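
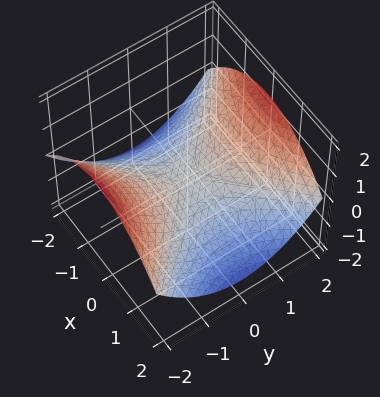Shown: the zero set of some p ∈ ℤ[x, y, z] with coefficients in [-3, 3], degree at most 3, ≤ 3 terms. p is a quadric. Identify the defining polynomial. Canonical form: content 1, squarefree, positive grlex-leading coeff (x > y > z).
First, the degree is 2 — a hyperbolic paraboloid; a quadric.
Then, symmetries: the y ↦ −y reflection is a symmetry, so y appears only in even powers; mirror symmetry x ↦ −x ⇒ only even powers of x.
Next, from the visible intercepts: it crosses the z-axis at the gridline z = 0; it crosses the x-axis at the gridline x = 0; one y-axis crossing is at y = 0.
Finally, putting this together gives p.

x^2 - y^2 + 3*z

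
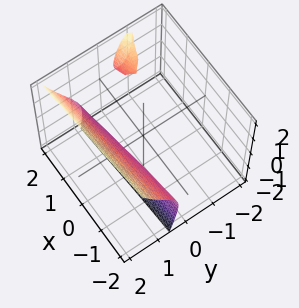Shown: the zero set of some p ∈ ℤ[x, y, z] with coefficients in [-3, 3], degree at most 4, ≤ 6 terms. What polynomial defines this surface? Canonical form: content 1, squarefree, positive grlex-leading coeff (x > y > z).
1. I count 2 distinct pieces. They look like related sheets of one shape, so recover p as a whole.
2. Degree: no degree-2 surface has this shape, so deg p = 3.
3. Observable constraints: it misses every integer gridline on the x-axis; it misses every integer gridline on the z-axis.
4. Putting this together gives p.

3*y^3 - x*y - 3*y*z - z^2 - 1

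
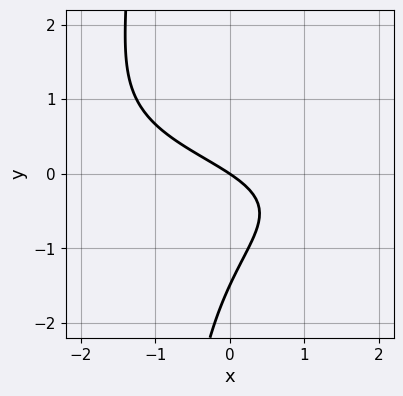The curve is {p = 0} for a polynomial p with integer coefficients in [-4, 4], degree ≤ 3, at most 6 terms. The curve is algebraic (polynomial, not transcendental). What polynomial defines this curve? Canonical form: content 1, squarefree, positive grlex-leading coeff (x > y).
First, degree: the shape is more complex than any degree-2 curve, so deg p = 3.
Next, from the visible intercepts: one x-axis crossing is at x = 0; it meets the y-axis at y = 0 (among the integer gridlines).
Finally, together with the visible shape, these determine p as stated.

2*x*y^2 + 2*y^2 + 2*x + 3*y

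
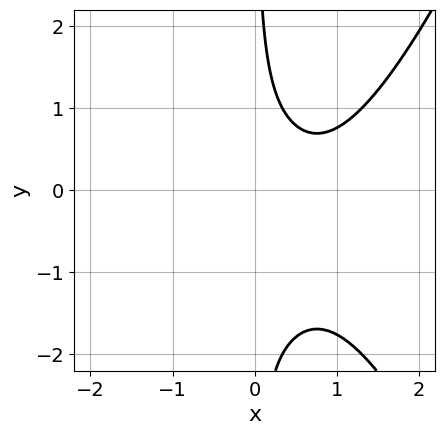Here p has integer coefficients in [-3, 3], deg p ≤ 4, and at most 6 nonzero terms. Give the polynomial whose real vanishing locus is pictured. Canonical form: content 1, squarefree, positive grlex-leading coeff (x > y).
2*x^4 - 3*x*y^2 - 3*x*y + 2

(a) The degree is 4 — the shape is more complex than any degree-3 curve.
(b) Checking where it meets the axes: the curve avoids every integer y-axis point in the box; no x-intercept at any integer in the box.
(c) The integer polynomial consistent with all of this is the stated p.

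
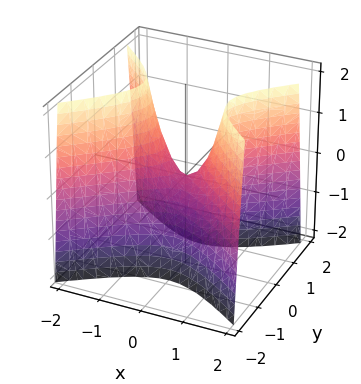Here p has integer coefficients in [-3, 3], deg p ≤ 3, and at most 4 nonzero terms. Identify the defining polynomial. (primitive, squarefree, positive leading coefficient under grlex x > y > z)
(a) The degree is 2 — a saddle surface; a quadric.
(b) Symmetries: it's symmetric under x → −x, forcing even powers of x; mirror symmetry y ↦ −y ⇒ only even powers of y.
(c) Checking where it meets the axes: one x-axis crossing is at x = 0; one z-axis crossing is at z = 0.
(d) Fitting integer coefficients to these (and the overall shape) gives p.

2*x^2 - 3*y^2 - z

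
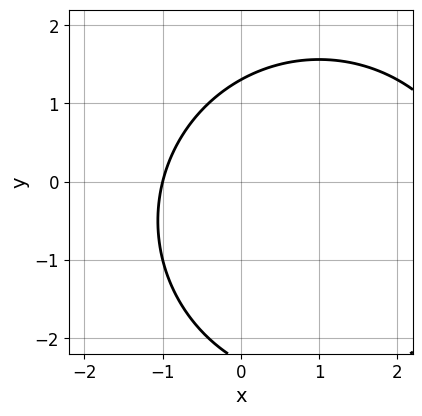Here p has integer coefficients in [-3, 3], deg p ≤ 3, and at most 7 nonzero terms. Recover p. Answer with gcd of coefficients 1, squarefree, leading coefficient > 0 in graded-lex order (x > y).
The degree is 2 — a generic line meets the curve in up to 2 points.
From the visible intercepts: it meets the x-axis at x = -1 (among the integer gridlines).
These observations pin down the coefficients.

x^2 + y^2 - 2*x + y - 3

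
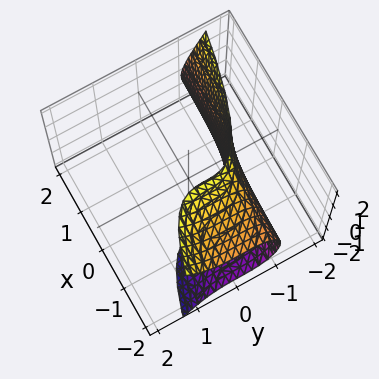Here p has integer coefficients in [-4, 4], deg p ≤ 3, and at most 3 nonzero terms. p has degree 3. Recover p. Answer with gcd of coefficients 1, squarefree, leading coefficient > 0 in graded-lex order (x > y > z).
1. The degree is 3 — the shape is more complex than any degree-2 surface.
2. Reading off the gridlines: no x-intercept at any integer in the box; it misses every integer gridline on the z-axis; one y-axis crossing is at y = -1.
3. The integer polynomial consistent with all of this is the stated p.

x*z^2 + 3*y^3 + 3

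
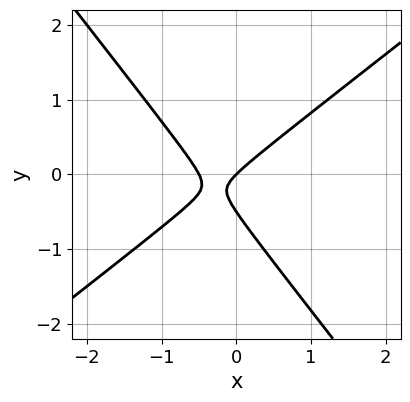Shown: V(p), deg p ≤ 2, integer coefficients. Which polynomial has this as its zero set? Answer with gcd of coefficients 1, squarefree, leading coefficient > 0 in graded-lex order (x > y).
2*x^2 - x*y - 2*y^2 + x - y

The degree is 2 — no degree-1 curve has this shape.
Observable constraints: it crosses the y-axis at the gridline y = 0; one x-axis crossing is at x = 0.
Solving for integer coefficients yields p as stated.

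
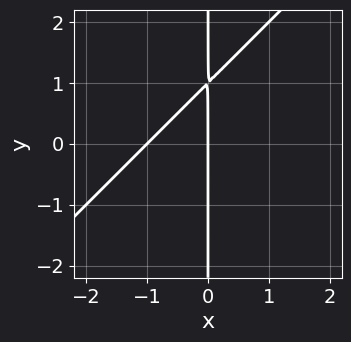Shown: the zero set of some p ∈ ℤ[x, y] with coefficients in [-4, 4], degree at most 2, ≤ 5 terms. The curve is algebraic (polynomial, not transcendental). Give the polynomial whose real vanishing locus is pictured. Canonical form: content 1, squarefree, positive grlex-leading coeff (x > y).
x^2 - x*y + x

Degree: the shape is more complex than any degree-1 curve, so deg p = 2.
Observable constraints: the x-axis gridline crossings are at x ∈ {-1, 0}; the visible y-axis segment lies entirely on the curve.
Assembling these constraints gives the stated polynomial.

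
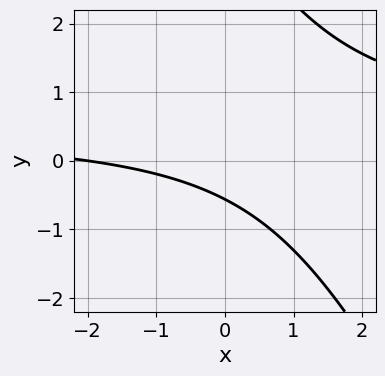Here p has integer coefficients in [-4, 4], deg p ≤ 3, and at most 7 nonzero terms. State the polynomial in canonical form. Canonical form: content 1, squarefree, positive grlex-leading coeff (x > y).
2*x*y + y^2 - x - 3*y - 2

First, the degree is 2 — no degree-1 curve has this shape.
Then, from the visible intercepts: it meets the x-axis at x = -2 (among the integer gridlines).
Finally, fitting integer coefficients to these (and the overall shape) gives p.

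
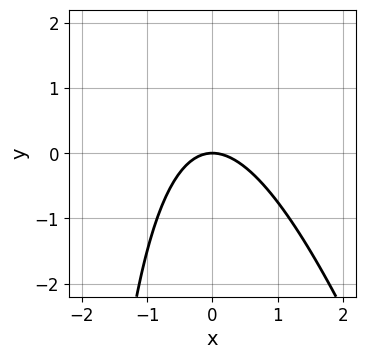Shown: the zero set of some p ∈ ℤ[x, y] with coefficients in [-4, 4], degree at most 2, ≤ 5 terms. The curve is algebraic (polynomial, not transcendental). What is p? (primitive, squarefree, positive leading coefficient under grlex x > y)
First, degree: the shape is more complex than any degree-1 curve, so deg p = 2.
Then, against the integer gridlines: it meets the x-axis at x = 0 (among the integer gridlines); it meets the y-axis at y = 0 (among the integer gridlines).
Finally, the integer polynomial consistent with all of this is the stated p.

3*x^2 + x*y + 3*y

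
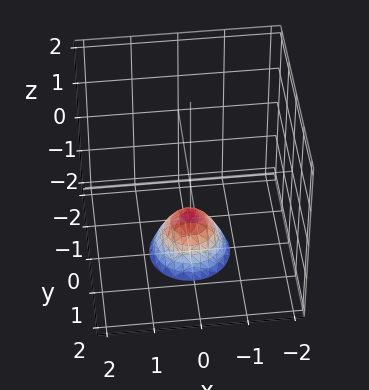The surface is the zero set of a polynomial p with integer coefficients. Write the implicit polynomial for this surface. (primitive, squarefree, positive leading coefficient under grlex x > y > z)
3*x^2 + 3*y^2 + 2*z + 2

(a) Degree: the shape is more complex than any degree-1 surface, so deg p = 2.
(b) By symmetry, the surface is invariant under rotation about z: p = q(x² + y², z).
(c) From the visible intercepts: a circular section at z = -2 has radius between 0 and 1; the surface avoids every integer x-axis point in the box.
(d) Together with the visible shape, these determine p as stated.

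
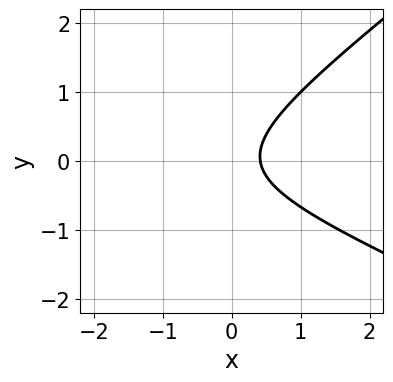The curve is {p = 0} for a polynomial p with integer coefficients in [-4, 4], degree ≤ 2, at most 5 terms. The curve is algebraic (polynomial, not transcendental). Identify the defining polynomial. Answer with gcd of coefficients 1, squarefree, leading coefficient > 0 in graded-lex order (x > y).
deg p = 2.
From the axis intercepts and sections: no y-intercept at any integer in the box.
Matching integer coefficients to the picture gives p.

x^2 + x*y - 3*y^2 + 2*x - 1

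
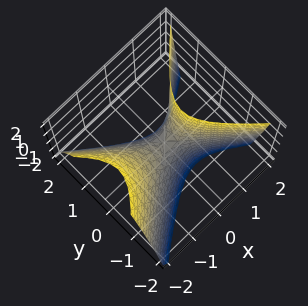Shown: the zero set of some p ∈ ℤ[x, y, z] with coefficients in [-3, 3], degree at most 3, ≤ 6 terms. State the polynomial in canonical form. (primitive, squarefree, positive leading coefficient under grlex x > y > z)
The degree is 2 — no degree-1 surface has this shape.
From the axis intercepts and sections: one y-axis crossing is at y = 0; one x-axis crossing is at x = 0; one z-axis crossing is at z = 0.
Assembling these constraints gives the stated polynomial.

2*x^2 + x*z - 3*y^2 - z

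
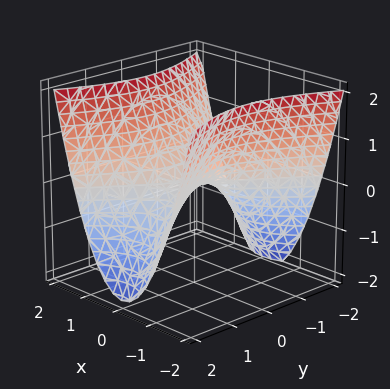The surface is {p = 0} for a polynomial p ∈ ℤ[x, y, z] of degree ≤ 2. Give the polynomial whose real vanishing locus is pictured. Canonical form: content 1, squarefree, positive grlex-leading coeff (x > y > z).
2*x^2 - y^2 - 2*z

First, deg p = 2. A saddle surface; a quadric.
Next, symmetries: the x ↦ −x reflection is a symmetry, so x appears only in even powers; the y ↦ −y reflection is a symmetry, so y appears only in even powers.
Then, checking where it meets the axes: it crosses the z-axis at the gridline z = 0; it meets the x-axis at x = 0 (among the integer gridlines).
Finally, the integer polynomial consistent with all of this is the stated p.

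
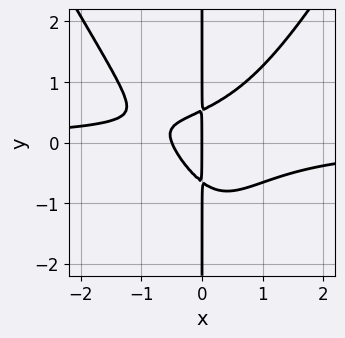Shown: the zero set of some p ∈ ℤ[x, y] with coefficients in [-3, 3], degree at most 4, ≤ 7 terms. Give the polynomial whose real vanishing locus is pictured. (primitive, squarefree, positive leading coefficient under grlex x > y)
3*x^3*y - x*y^3 - 3*x*y^2 + 2*x^2 + x

1. deg p = 4.
2. Against the integer gridlines: the visible y-axis segment lies entirely on the curve; it meets the x-axis at x = 0 (among the integer gridlines).
3. These observations pin down the coefficients.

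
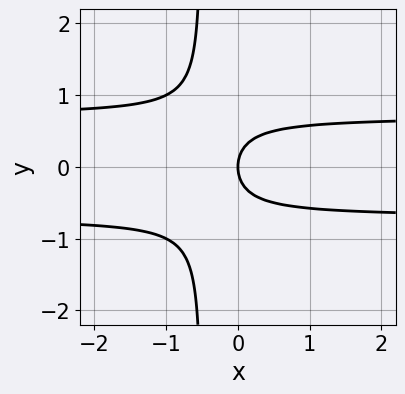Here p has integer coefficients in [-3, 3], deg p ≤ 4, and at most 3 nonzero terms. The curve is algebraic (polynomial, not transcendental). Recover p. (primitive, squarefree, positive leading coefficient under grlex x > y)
2*x*y^2 + y^2 - x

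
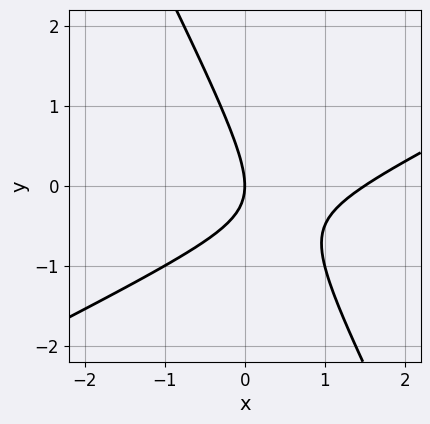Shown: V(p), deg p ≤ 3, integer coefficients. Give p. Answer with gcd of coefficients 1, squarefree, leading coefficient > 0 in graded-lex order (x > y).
2*x^2 - 3*x*y - 2*y^2 - 3*x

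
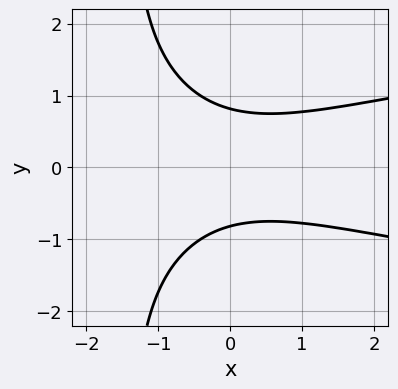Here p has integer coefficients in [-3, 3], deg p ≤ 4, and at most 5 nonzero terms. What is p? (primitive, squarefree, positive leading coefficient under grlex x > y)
1. deg p = 3.
2. Symmetries: it's symmetric under y → −y, forcing even powers of y.
3. Against the integer gridlines: it misses every integer gridline on the x-axis.
4. Putting this together gives p.

2*x*y^2 - x^2 + 3*y^2 - 2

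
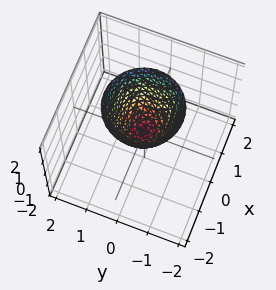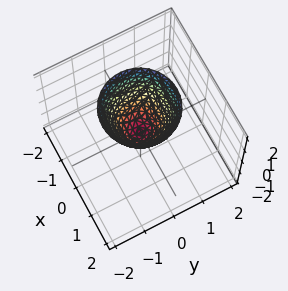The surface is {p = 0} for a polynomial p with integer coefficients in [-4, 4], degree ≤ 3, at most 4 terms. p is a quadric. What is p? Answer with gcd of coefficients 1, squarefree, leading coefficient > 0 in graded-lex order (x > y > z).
1. deg p = 2. A paraboloid; a quadric.
2. Symmetry: the z-axis is an axis of rotation, so x and y enter only as x² + y².
3. Checking where it meets the axes: it crosses the z-axis at the gridline z = 0; a circular section at z = 1 has radius between 0 and 1.
4. These observations pin down the coefficients.

3*x^2 + 3*y^2 - 2*z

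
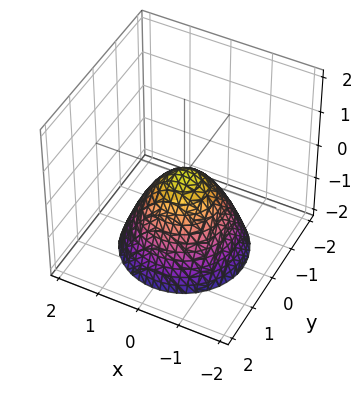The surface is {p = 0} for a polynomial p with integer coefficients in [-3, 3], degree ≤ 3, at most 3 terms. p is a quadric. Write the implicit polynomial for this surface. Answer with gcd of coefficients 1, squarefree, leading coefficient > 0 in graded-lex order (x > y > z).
x^2 + y^2 + z

1. The degree is 2 — a paraboloid; a quadric.
2. Symmetries: rotational symmetry about the z-axis ⇒ p depends on x, y only through x² + y².
3. From the axis intercepts and sections: one z-axis crossing is at z = 0; one y-axis crossing is at y = 0.
4. Matching integer coefficients to the picture gives p.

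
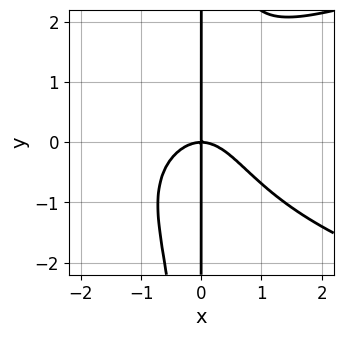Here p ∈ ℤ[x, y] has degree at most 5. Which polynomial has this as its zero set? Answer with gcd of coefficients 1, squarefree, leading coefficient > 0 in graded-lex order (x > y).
1. deg p = 4.
2. Reading off the gridlines: one x-axis crossing is at x = 0; every point of the y-axis in the box is on the curve.
3. These observations pin down the coefficients.

2*x^2*y^2 - 3*x^3 - 3*x*y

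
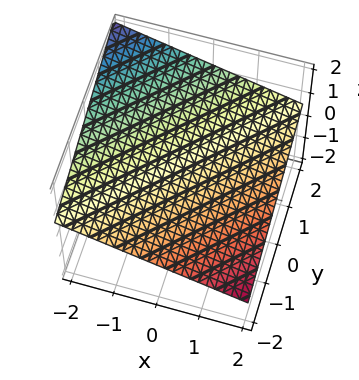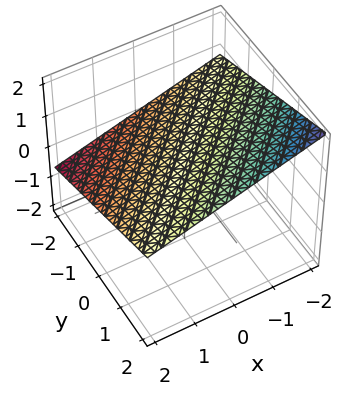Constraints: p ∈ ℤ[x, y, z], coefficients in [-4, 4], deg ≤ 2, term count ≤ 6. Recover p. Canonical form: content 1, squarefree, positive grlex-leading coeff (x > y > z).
x - y + 3*z - 2

Degree: the surface is flat (a plane), so deg p = 1.
From the visible intercepts: it meets the x-axis at x = 2 (among the integer gridlines); it meets the y-axis at y = -2 (among the integer gridlines).
Matching integer coefficients to the picture gives p.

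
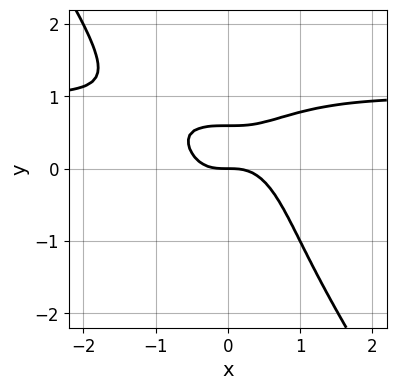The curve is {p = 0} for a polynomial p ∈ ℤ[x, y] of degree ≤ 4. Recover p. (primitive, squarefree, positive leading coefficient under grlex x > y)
3*x^3*y + y^4 - 3*x^3 + 3*y^2 - 2*y

(a) The degree is 4 — no degree-3 curve has this shape.
(b) Observable constraints: it meets the y-axis at y = 0 (among the integer gridlines); it meets the x-axis at x = 0 (among the integer gridlines).
(c) Together with the visible shape, these determine p as stated.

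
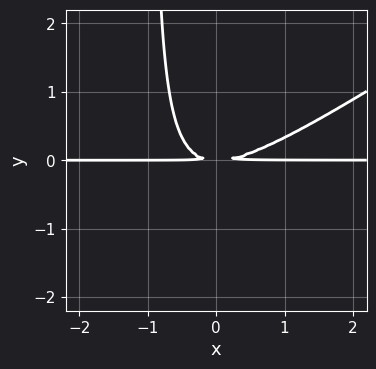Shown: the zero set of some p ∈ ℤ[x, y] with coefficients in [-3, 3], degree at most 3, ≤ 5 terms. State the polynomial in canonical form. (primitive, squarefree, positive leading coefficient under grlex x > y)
2*x^2*y - 3*x*y^2 - 3*y^2

(a) Degree: the shape is more complex than any degree-2 curve, so deg p = 3.
(b) Observable constraints: every point of the x-axis in the box is on the curve.
(c) Assembling these constraints gives the stated polynomial.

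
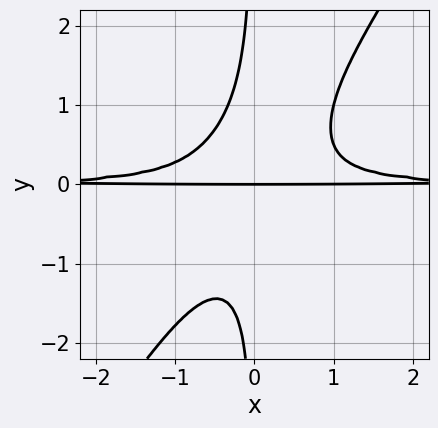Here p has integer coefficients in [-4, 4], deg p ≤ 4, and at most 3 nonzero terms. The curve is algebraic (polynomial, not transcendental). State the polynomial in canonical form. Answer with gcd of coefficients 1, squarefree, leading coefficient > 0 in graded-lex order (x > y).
3*x^2*y^2 - 2*x*y^3 - y

First, degree: a generic line meets the curve in up to 4 points, so deg p = 4.
Next, from the axis intercepts and sections: it crosses the y-axis at the gridline y = 0; every point of the x-axis in the box is on the curve.
Finally, fitting integer coefficients to these (and the overall shape) gives p.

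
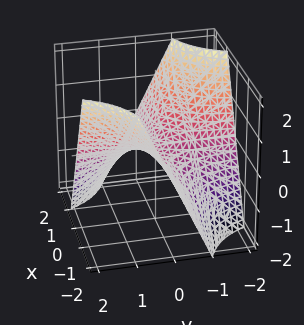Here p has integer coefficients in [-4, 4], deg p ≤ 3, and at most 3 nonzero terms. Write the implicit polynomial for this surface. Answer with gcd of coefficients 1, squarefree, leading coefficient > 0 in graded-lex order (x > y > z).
First, the degree is 2 — a saddle surface; a quadric.
Then, from the axis intercepts and sections: it meets the z-axis at z = 0 (among the integer gridlines); the visible x-axis segment lies entirely on the surface.
Finally, solving for integer coefficients yields p as stated.

x*y + z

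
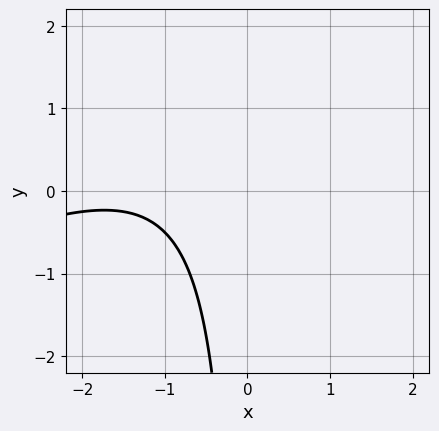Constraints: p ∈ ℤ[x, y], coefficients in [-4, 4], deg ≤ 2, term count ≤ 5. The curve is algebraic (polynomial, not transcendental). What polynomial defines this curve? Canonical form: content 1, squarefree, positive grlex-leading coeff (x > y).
x^2 - 2*x*y + 3*x + 3

1. The degree is 2 — a generic line meets the curve in up to 2 points.
2. From the axis intercepts and sections: the curve avoids every integer x-axis point in the box; it misses every integer gridline on the y-axis.
3. These observations pin down the coefficients.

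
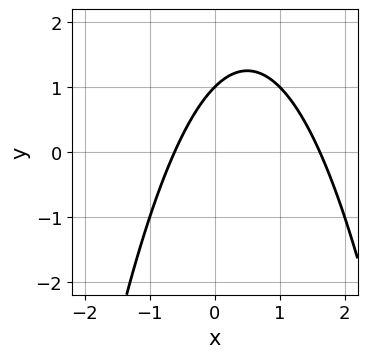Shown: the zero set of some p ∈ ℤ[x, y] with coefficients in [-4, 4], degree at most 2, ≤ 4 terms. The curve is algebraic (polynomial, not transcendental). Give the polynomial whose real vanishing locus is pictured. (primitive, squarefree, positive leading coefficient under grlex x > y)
(a) The degree is 2 — no degree-1 curve has this shape.
(b) Observable constraints: one y-axis crossing is at y = 1.
(c) Matching integer coefficients to the picture gives p.

x^2 - x + y - 1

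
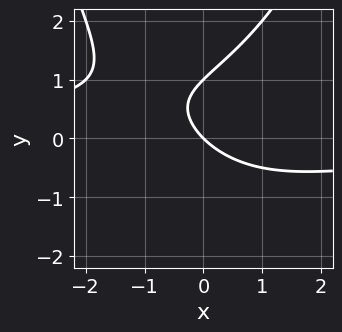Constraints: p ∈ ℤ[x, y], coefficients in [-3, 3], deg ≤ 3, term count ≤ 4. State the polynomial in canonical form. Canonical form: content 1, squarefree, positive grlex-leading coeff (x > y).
x^2*y - 2*y^2 + 2*x + 2*y

First, deg p = 3. The shape is more complex than any degree-2 curve.
Then, checking where it meets the axes: the y-axis gridline crossings are at y ∈ {0, 1}; it meets the x-axis at x = 0 (among the integer gridlines).
Finally, assembling these constraints gives the stated polynomial.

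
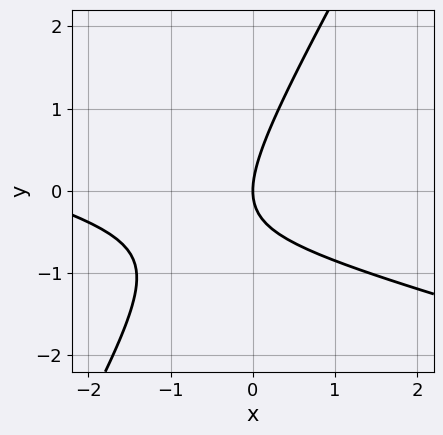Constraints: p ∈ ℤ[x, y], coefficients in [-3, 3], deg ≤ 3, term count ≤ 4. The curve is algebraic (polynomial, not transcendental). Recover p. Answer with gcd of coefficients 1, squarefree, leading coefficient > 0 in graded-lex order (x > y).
deg p = 2.
Reading off the gridlines: it crosses the y-axis at the gridline y = 0; it meets the x-axis at x = 0 (among the integer gridlines).
Putting this together gives p.

x^2 + 3*x*y - 2*y^2 + 3*x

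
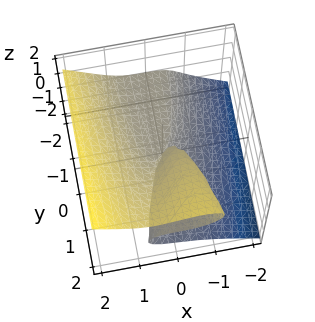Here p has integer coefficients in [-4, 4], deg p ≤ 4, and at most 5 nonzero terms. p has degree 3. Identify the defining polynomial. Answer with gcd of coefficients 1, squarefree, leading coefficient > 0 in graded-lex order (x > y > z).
x^3 - 2*z^3 - x*z + y*z

(a) Degree: the shape is more complex than any degree-2 surface, so deg p = 3.
(b) Reading off the gridlines: one x-axis crossing is at x = 0; it meets the z-axis at z = 0 (among the integer gridlines); every point of the y-axis in the box is on the surface.
(c) Assembling these constraints gives the stated polynomial.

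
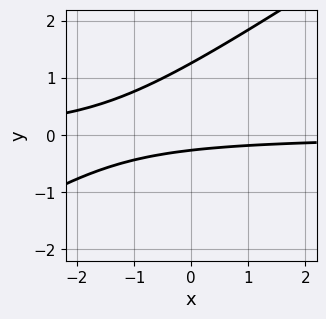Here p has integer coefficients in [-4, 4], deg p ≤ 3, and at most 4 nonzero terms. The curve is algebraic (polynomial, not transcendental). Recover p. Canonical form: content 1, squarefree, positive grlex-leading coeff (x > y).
2*x*y - 3*y^2 + 3*y + 1

1. The degree is 2 — the shape is more complex than any degree-1 curve.
2. From the axis intercepts and sections: it misses every integer gridline on the x-axis.
3. Solving for integer coefficients yields p as stated.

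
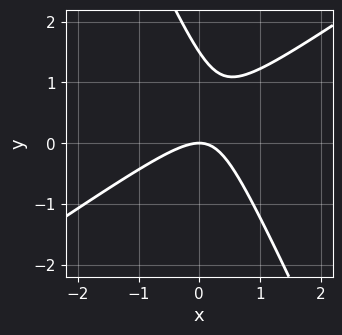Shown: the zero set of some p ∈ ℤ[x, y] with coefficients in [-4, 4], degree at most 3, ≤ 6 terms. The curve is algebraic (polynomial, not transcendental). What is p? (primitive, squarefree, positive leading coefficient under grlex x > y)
3*x^2 - 3*x*y - 2*y^2 + 3*y

deg p = 2. The shape is more complex than any degree-1 curve.
From the visible intercepts: it meets the x-axis at x = 0 (among the integer gridlines); it crosses the y-axis at the gridline y = 0.
Putting this together gives p.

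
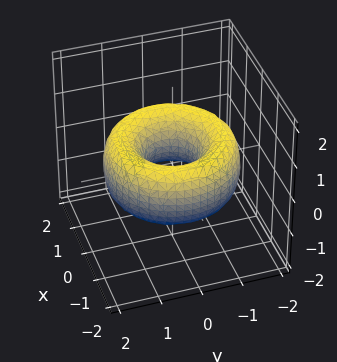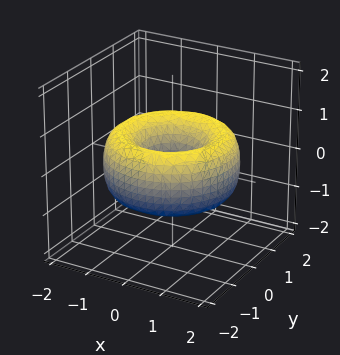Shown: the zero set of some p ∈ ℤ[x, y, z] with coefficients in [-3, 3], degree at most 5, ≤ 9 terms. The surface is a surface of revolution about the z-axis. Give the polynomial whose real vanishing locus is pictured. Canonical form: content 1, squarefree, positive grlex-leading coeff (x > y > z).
x^4 + 2*x^2*y^2 + y^4 - 3*x^2 - 3*y^2 + 2*z^2 + 1

1. deg p = 4. The shape is more complex than any degree-3 surface.
2. Symmetries: rotational symmetry about the z-axis ⇒ p depends on x, y only through x² + y².
3. Against the integer gridlines: the surface avoids every integer z-axis point in the box; a circular section at z = 0 has radius between 0 and 1.
4. Fitting integer coefficients to these (and the overall shape) gives p.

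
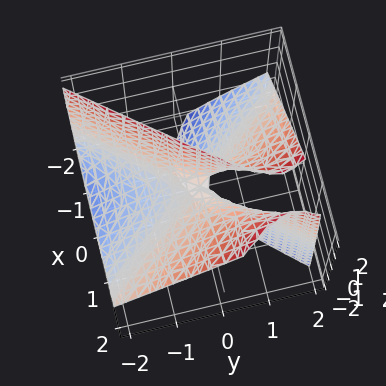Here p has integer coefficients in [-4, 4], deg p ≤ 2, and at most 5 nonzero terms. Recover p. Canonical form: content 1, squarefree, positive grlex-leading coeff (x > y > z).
3*x^2 - 3*x*z - 2*y^2 + 3*y*z - z

First, degree: no degree-1 surface has this shape, so deg p = 2.
Next, reading off the gridlines: one z-axis crossing is at z = 0; one x-axis crossing is at x = 0.
Finally, matching integer coefficients to the picture gives p.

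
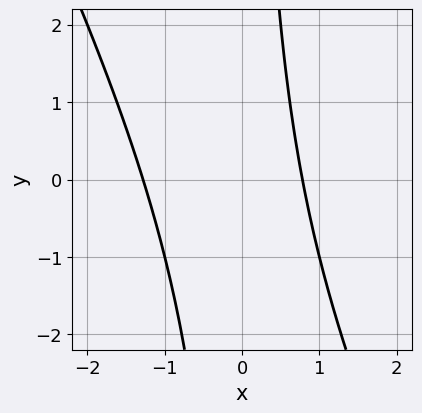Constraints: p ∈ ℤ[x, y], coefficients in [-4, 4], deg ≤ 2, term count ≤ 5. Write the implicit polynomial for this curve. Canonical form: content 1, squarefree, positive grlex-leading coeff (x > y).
First, deg p = 2. The shape is more complex than any degree-1 curve.
Next, from the visible intercepts: the curve avoids every integer y-axis point in the box.
Finally, solving for integer coefficients yields p as stated.

2*x^2 + x*y + x - 2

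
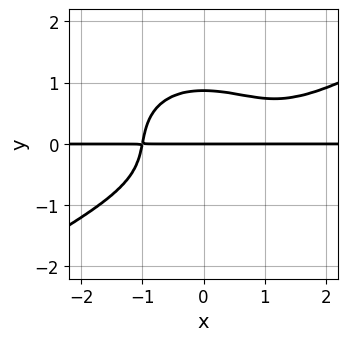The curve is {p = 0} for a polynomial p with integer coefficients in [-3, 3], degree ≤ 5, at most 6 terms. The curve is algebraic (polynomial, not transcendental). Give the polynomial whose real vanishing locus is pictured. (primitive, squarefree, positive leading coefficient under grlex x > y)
First, degree: a generic line meets the curve in up to 4 points, so deg p = 4.
Then, observable constraints: the visible x-axis segment lies entirely on the curve; one y-axis crossing is at y = 0.
Finally, matching integer coefficients to the picture gives p.

x^3*y - x^2*y^2 - 3*y^4 - x^2*y + 2*y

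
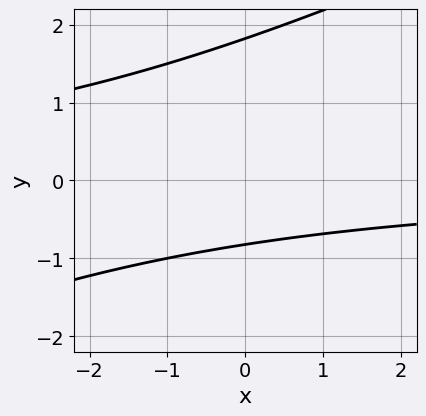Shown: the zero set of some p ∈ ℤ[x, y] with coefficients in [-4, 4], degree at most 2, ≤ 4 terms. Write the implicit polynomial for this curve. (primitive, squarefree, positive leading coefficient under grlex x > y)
1. Degree: the shape is more complex than any degree-1 curve, so deg p = 2.
2. Checking where it meets the axes: no x-intercept at any integer in the box.
3. The integer polynomial consistent with all of this is the stated p.

x*y - 2*y^2 + 2*y + 3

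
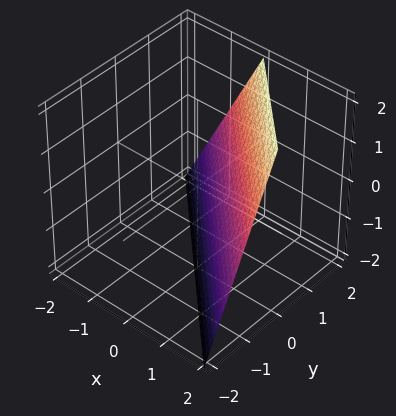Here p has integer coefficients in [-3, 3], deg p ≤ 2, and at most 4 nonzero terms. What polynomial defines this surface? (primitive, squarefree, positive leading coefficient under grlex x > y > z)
2*x + 2*y - z - 2

1. Degree: the surface is flat (a plane), so deg p = 1.
2. Checking where it meets the axes: it meets the x-axis at x = 1 (among the integer gridlines); it crosses the y-axis at the gridline y = 1; it crosses the z-axis at the gridline z = -2.
3. Together with the visible shape, these determine p as stated.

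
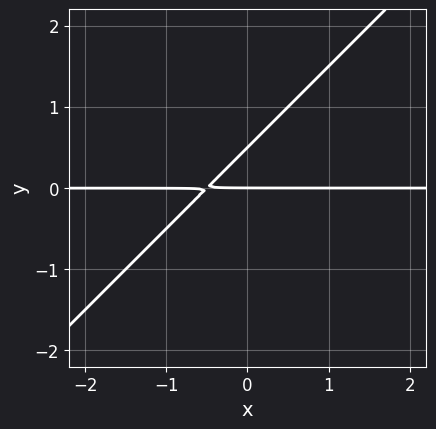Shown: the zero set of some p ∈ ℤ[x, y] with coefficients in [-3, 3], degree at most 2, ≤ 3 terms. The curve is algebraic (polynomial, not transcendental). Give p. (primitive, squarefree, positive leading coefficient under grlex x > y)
deg p = 2.
Reading off the gridlines: it meets the y-axis at y = 0 (among the integer gridlines); the visible x-axis segment lies entirely on the curve.
Assembling these constraints gives the stated polynomial.

2*x*y - 2*y^2 + y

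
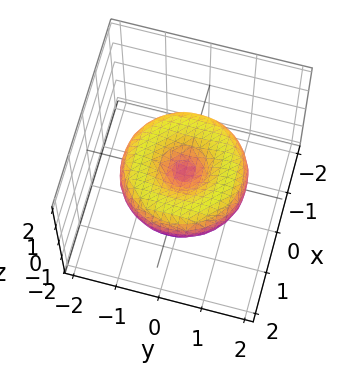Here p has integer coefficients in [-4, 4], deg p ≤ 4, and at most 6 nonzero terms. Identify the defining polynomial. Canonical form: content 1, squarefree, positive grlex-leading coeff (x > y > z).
x^4 + 2*x^2*y^2 + y^4 - 2*x^2 - 2*y^2 + 3*z^2

deg p = 4.
By symmetry, every cross-section ⟂ z is a circle, so x, y appear only via x² + y².
Checking where it meets the axes: one x-axis crossing is at x = 0; a circular section at z = 0 has radius between 1 and 2; it meets the y-axis at y = 0 (among the integer gridlines).
These observations pin down the coefficients.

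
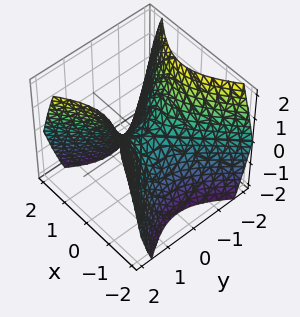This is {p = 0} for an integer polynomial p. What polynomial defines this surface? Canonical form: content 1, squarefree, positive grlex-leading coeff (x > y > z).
x^2 - y^2 + z

First, degree: a hyperbolic paraboloid; a quadric, so deg p = 2.
Then, symmetries: the x ↦ −x reflection is a symmetry, so x appears only in even powers; mirror symmetry y ↦ −y ⇒ only even powers of y.
Next, from the axis intercepts and sections: one y-axis crossing is at y = 0; it meets the x-axis at x = 0 (among the integer gridlines); one z-axis crossing is at z = 0.
Finally, fitting integer coefficients to these (and the overall shape) gives p.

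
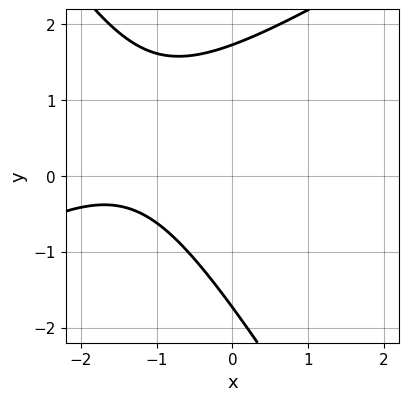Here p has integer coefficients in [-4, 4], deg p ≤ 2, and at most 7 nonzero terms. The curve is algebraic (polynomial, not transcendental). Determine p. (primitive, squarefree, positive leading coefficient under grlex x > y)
(a) deg p = 2. A generic line meets the curve in up to 2 points.
(b) From the axis intercepts and sections: it misses every integer gridline on the x-axis.
(c) Solving for integer coefficients yields p as stated.

x^2 - x*y - y^2 + 3*x + 3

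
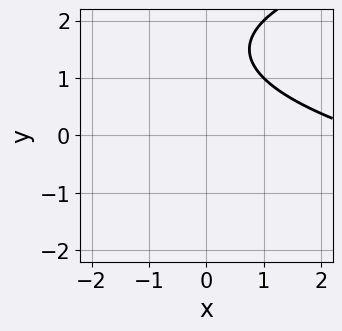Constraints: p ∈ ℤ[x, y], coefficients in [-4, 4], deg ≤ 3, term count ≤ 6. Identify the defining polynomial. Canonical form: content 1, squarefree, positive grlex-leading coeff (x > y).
y^2 - x - 3*y + 3

First, degree: a generic line meets the curve in up to 2 points, so deg p = 2.
Then, observable constraints: no x-intercept at any integer in the box; it misses every integer gridline on the y-axis.
Finally, matching integer coefficients to the picture gives p.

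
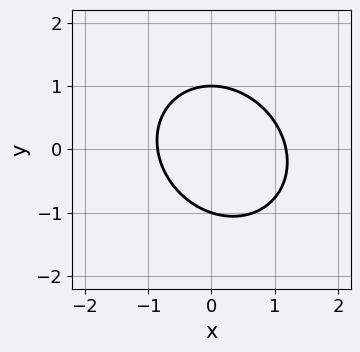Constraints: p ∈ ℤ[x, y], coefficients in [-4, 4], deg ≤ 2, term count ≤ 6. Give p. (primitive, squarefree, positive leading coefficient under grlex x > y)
The degree is 2 — a generic line meets the curve in up to 2 points.
From the axis intercepts and sections: the y-axis gridline crossings are at y ∈ {-1, 1}.
Assembling these constraints gives the stated polynomial.

3*x^2 + x*y + 3*y^2 - x - 3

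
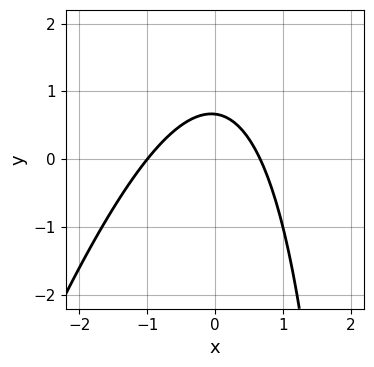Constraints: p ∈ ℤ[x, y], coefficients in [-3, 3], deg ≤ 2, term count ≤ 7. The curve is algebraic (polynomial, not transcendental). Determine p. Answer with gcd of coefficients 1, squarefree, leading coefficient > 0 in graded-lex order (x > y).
(a) The degree is 2 — the shape is more complex than any degree-1 curve.
(b) From the visible intercepts: one x-axis crossing is at x = -1.
(c) Fitting integer coefficients to these (and the overall shape) gives p.

3*x^2 - x*y + x + 3*y - 2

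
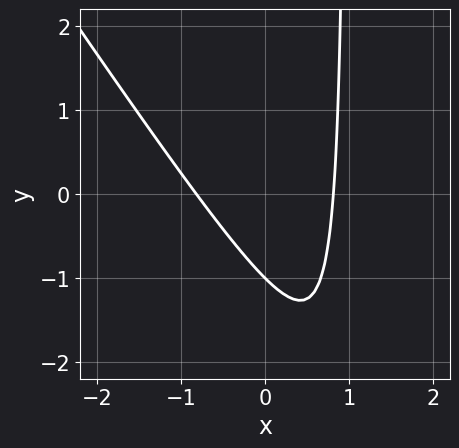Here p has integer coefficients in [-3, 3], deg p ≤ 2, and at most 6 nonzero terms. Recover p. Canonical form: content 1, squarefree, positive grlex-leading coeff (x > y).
3*x^2 + 2*x*y - 2*y - 2

deg p = 2.
From the axis intercepts and sections: one y-axis crossing is at y = -1.
Assembling these constraints gives the stated polynomial.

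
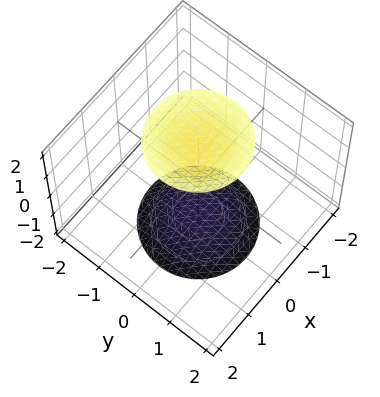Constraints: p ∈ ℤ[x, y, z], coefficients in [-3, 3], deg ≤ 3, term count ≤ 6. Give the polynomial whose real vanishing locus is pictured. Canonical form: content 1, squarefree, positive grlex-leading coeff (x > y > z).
First, the picture has 2 separate pieces.
Then, degree: two sheets facing apart; a quadric, so deg p = 2.
Next, symmetries: mirror symmetry z ↦ −z ⇒ only even powers of z; the z-axis is an axis of rotation, so x and y enter only as x² + y².
Then, from the axis intercepts and sections: it misses every integer gridline on the y-axis; a circular section at z = -2 has radius exactly 1; it misses every integer gridline on the x-axis.
Finally, the integer polynomial consistent with all of this is the stated p.

x^2 + y^2 - z^2 + 3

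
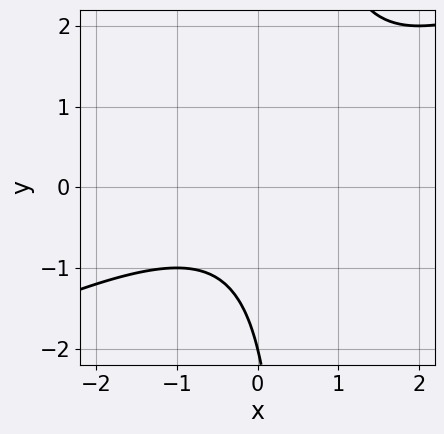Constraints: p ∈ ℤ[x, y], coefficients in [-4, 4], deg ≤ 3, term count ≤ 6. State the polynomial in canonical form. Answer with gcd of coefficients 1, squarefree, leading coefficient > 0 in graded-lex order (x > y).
x^2 - 2*x*y + y + 2

The degree is 2 — the shape is more complex than any degree-1 curve.
Against the integer gridlines: it misses every integer gridline on the x-axis; it crosses the y-axis at the gridline y = -2.
Assembling these constraints gives the stated polynomial.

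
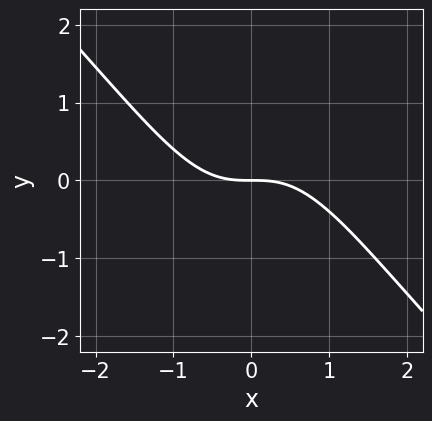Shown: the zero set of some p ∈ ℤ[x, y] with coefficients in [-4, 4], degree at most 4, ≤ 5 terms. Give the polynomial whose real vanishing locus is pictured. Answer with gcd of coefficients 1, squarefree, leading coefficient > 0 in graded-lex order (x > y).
2*x^3 + 2*x^2*y + 3*y

1. The degree is 3 — no degree-2 curve has this shape.
2. From the axis intercepts and sections: it meets the x-axis at x = 0 (among the integer gridlines); one y-axis crossing is at y = 0.
3. These observations pin down the coefficients.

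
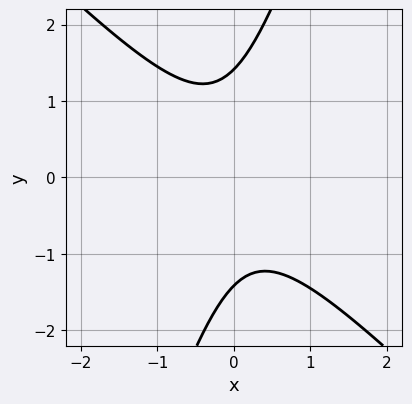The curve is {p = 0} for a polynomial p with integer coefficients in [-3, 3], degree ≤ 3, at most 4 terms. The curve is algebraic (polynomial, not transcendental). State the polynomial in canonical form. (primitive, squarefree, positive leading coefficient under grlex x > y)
3*x^2 + 2*x*y - y^2 + 2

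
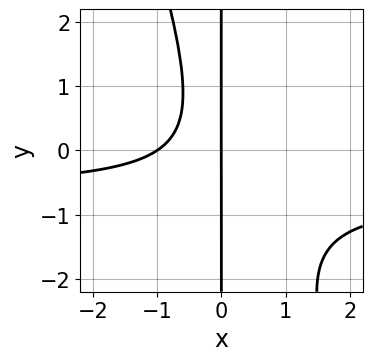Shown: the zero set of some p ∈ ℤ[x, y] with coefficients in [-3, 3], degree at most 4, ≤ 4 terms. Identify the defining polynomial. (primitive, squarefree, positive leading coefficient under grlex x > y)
(a) deg p = 3. The shape is more complex than any degree-2 curve.
(b) From the axis intercepts and sections: the x-axis gridline crossings are at x ∈ {-1, 0}; every point of the y-axis in the box is on the curve.
(c) Putting this together gives p.

3*x^2*y + x*y^2 + 2*x^2 + 2*x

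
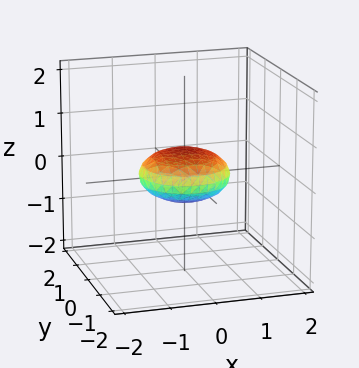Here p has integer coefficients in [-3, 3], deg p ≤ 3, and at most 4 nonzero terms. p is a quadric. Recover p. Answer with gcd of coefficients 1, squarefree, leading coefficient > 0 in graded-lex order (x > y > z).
x^2 + y^2 + 3*z^2 - 1

(a) The degree is 2 — bounded and convex; a quadric.
(b) Symmetries: rotational symmetry about the z-axis ⇒ p depends on x, y only through x² + y²; mirror symmetry z ↦ −z ⇒ only even powers of z.
(c) From the visible intercepts: among the integer gridlines, it crosses the x-axis at x ∈ {-1, 1}; among the integer gridlines, it crosses the y-axis at y ∈ {-1, 1}.
(d) The integer polynomial consistent with all of this is the stated p.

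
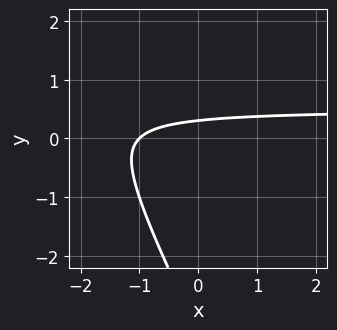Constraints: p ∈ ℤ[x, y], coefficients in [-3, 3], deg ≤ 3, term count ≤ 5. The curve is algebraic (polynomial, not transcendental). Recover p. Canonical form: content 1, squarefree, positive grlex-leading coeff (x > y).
1. The degree is 2 — no degree-1 curve has this shape.
2. From the axis intercepts and sections: it crosses the x-axis at the gridline x = -1.
3. Assembling these constraints gives the stated polynomial.

2*x*y + y^2 - x + 3*y - 1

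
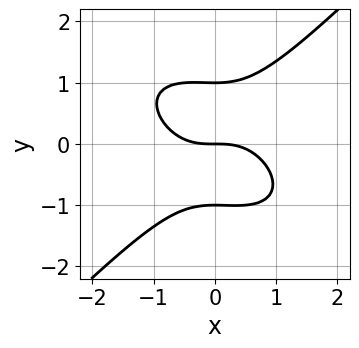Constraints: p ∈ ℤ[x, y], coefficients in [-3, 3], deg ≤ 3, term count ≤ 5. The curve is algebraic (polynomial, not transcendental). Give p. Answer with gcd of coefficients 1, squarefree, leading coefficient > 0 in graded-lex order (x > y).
2*x^3 + x^2*y - 3*y^3 + 3*y

1. deg p = 3.
2. Reading off the gridlines: it crosses the x-axis at the gridline x = 0; among the integer gridlines, it crosses the y-axis at y ∈ {-1, 0, 1}.
3. Assembling these constraints gives the stated polynomial.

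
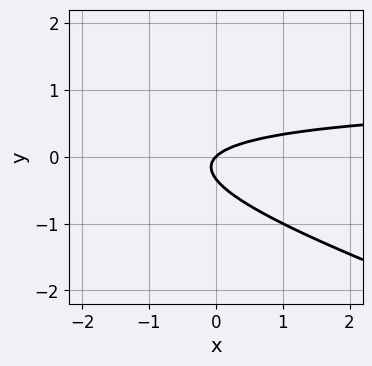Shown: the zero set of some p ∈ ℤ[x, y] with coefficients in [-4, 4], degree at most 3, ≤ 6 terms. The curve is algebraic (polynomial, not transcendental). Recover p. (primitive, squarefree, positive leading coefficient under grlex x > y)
x*y + 3*y^2 - x + y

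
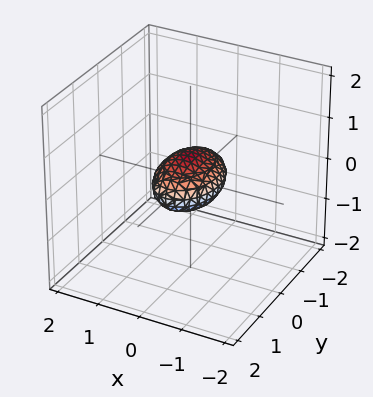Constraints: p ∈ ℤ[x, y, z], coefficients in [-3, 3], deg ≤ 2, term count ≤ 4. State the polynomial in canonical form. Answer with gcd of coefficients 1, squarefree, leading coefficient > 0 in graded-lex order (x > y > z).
1. deg p = 2.
2. Symmetries: mirror symmetry x ↦ −x ⇒ only even powers of x; mirror symmetry z ↦ −z ⇒ only even powers of z; it's symmetric under y → −y, forcing even powers of y.
3. From the visible intercepts: among the integer gridlines, it crosses the y-axis at y ∈ {-1, 1}.
4. Together with the visible shape, these determine p as stated.

2*x^2 + y^2 + 3*z^2 - 1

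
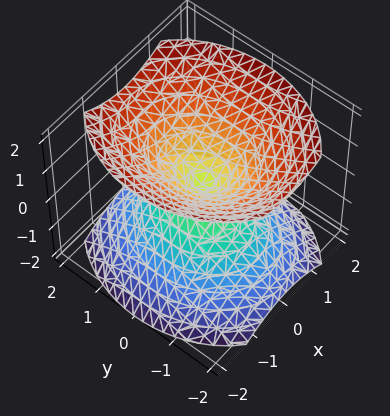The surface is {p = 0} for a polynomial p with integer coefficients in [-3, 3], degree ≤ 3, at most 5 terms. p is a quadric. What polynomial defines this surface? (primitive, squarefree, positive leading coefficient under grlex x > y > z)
First, I count 2 distinct pieces.
Next, degree: two nappes meeting at a single point; a quadric, so deg p = 2.
Next, symmetries: the x ↦ −x reflection is a symmetry, so x appears only in even powers; it's symmetric under z → −z, forcing even powers of z; it's symmetric under y → −y, forcing even powers of y.
Next, against the integer gridlines: one z-axis crossing is at z = 0; one y-axis crossing is at y = 0; it meets the x-axis at x = 0 (among the integer gridlines).
Finally, assembling these constraints gives the stated polynomial.

3*x^2 + 2*y^2 - 3*z^2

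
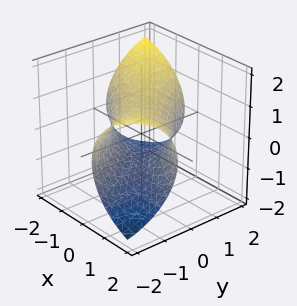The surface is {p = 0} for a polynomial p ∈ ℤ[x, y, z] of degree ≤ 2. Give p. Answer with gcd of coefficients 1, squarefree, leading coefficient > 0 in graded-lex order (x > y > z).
(a) Degree: a generic line meets the surface in up to 2 points, so deg p = 2.
(b) From the axis intercepts and sections: among the integer gridlines, it crosses the z-axis at z ∈ {-1, 1}.
(c) Assembling these constraints gives the stated polynomial.

x^2 + 3*x*y + y^2 + 2*z^2 - 2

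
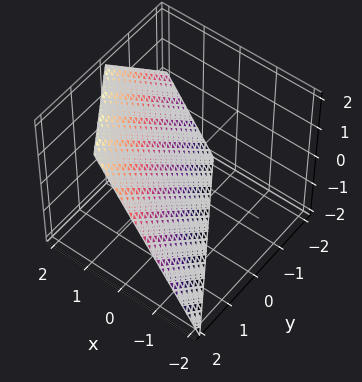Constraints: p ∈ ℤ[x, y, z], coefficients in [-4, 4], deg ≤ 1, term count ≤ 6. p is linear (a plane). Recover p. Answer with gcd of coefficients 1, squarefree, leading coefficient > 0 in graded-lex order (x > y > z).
3*x + 2*y - 2*z - 2

The degree is 1 — the surface is flat (a plane).
From the visible intercepts: one z-axis crossing is at z = -1; it crosses the y-axis at the gridline y = 1.
Together with the visible shape, these determine p as stated.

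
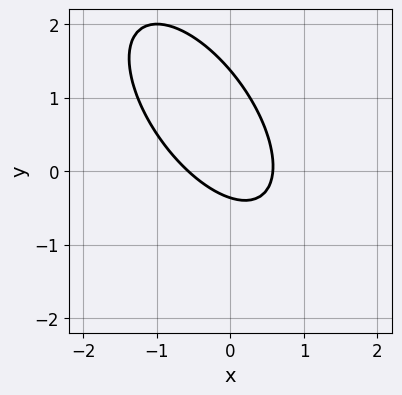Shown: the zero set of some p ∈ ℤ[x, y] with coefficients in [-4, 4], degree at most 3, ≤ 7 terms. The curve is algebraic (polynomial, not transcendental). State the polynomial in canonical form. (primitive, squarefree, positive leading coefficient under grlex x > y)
3*x^2 + 3*x*y + 2*y^2 - 2*y - 1

1. deg p = 2. A generic line meets the curve in up to 2 points.
2. Matching integer coefficients to the picture gives p.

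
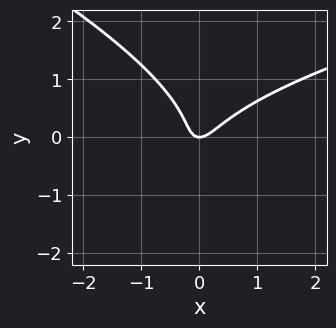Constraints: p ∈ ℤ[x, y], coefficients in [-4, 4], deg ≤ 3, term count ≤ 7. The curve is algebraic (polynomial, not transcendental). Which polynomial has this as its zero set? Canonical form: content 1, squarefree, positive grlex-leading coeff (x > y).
x*y^2 + 3*y^3 - 3*x^2 + 2*x*y + y

Degree: no degree-2 curve has this shape, so deg p = 3.
From the axis intercepts and sections: it meets the x-axis at x = 0 (among the integer gridlines); one y-axis crossing is at y = 0.
The integer polynomial consistent with all of this is the stated p.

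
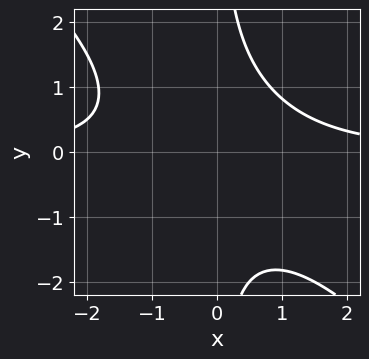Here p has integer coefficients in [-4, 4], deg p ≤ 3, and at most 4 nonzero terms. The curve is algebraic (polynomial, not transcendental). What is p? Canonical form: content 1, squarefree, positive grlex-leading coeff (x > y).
2*x^2*y + 2*x*y^2 - 3

Degree: a generic line meets the curve in up to 3 points, so deg p = 3.
Observable constraints: the curve avoids every integer y-axis point in the box; it misses every integer gridline on the x-axis.
Matching integer coefficients to the picture gives p.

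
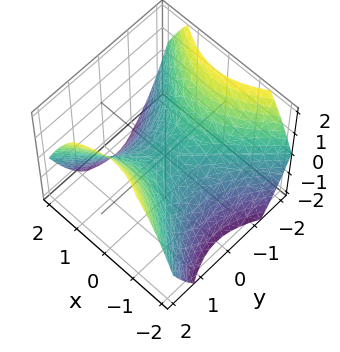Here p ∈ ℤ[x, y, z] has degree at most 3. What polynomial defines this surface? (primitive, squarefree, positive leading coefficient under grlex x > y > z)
2*x^2 - 2*y^2 + 3*z

(a) The degree is 2 — a saddle surface; a quadric.
(b) Symmetries: it's symmetric under y → −y, forcing even powers of y; it's symmetric under x → −x, forcing even powers of x.
(c) From the axis intercepts and sections: one y-axis crossing is at y = 0; it meets the x-axis at x = 0 (among the integer gridlines).
(d) These observations pin down the coefficients.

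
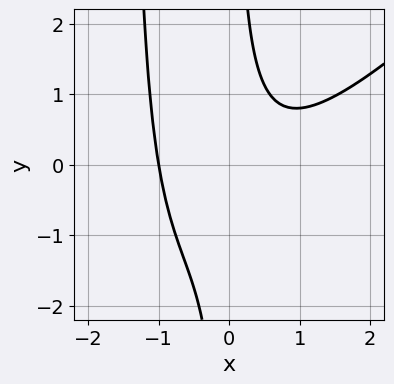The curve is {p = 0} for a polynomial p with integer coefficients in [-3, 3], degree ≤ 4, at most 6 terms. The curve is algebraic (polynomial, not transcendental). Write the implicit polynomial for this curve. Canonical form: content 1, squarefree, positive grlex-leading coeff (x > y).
First, deg p = 3. No degree-2 curve has this shape.
Then, against the integer gridlines: the curve avoids every integer y-axis point in the box; one x-axis crossing is at x = -1.
Finally, putting this together gives p.

2*x^3 - 2*x^2*y - 3*x*y + 2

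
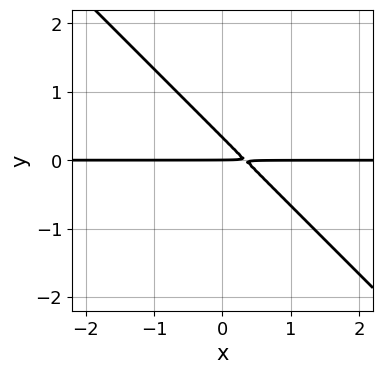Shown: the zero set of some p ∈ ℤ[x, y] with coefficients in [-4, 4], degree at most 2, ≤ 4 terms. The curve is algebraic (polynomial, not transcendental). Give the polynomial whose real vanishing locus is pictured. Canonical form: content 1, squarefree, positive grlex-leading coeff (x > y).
3*x*y + 3*y^2 - y

Degree: no degree-1 curve has this shape, so deg p = 2.
From the axis intercepts and sections: one y-axis crossing is at y = 0; every point of the x-axis in the box is on the curve.
Solving for integer coefficients yields p as stated.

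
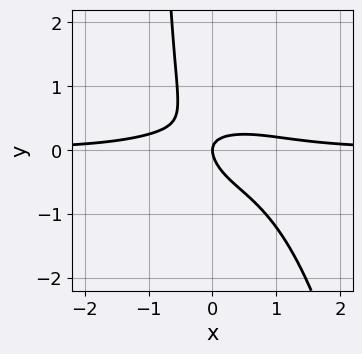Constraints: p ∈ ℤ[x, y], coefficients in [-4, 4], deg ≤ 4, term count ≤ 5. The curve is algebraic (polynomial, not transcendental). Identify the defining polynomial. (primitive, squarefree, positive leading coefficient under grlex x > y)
2*x^3*y + 2*x*y^2 + 2*x*y + 2*y^2 - x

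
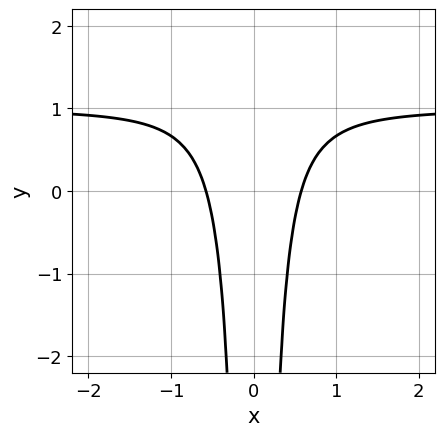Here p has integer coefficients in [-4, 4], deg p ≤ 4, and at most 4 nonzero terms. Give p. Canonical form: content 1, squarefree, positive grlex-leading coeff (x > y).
1. The degree is 3 — the shape is more complex than any degree-2 curve.
2. Symmetries: it's symmetric under x → −x, forcing even powers of x.
3. Observable constraints: the curve avoids every integer y-axis point in the box.
4. These observations pin down the coefficients.

3*x^2*y - 3*x^2 + 1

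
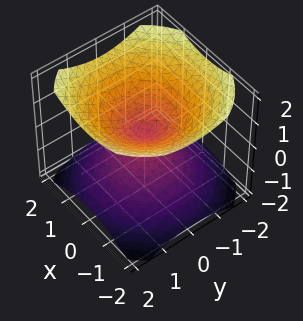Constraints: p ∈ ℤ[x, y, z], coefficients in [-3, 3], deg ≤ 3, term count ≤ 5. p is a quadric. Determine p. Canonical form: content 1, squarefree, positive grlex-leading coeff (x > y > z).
2*x^2 + 2*y^2 - 3*z^2

1. I count 2 distinct pieces.
2. The degree is 2 — a double cone through the origin; a quadric.
3. Symmetries: mirror symmetry z ↦ −z ⇒ only even powers of z; the surface is invariant under rotation about z: p = q(x² + y², z).
4. Against the integer gridlines: it crosses the z-axis at the gridline z = 0; one x-axis crossing is at x = 0.
5. Fitting integer coefficients to these (and the overall shape) gives p.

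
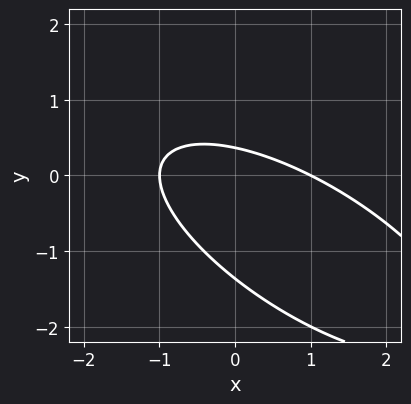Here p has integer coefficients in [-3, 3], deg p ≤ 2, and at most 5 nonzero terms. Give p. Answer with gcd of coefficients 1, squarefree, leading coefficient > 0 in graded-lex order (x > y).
First, degree: no degree-1 curve has this shape, so deg p = 2.
Then, observable constraints: the x-axis gridline crossings are at x ∈ {-1, 1}.
Finally, fitting integer coefficients to these (and the overall shape) gives p.

x^2 + 2*x*y + 2*y^2 + 2*y - 1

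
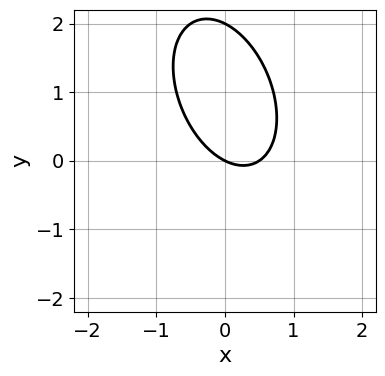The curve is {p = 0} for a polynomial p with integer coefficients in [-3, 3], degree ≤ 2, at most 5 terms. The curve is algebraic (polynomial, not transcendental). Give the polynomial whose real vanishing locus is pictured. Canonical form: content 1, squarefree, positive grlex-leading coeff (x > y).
2*x^2 + x*y + y^2 - x - 2*y

(a) deg p = 2. The shape is more complex than any degree-1 curve.
(b) From the axis intercepts and sections: it meets the x-axis at x = 0 (among the integer gridlines); the y-axis gridline crossings are at y ∈ {0, 2}.
(c) Fitting integer coefficients to these (and the overall shape) gives p.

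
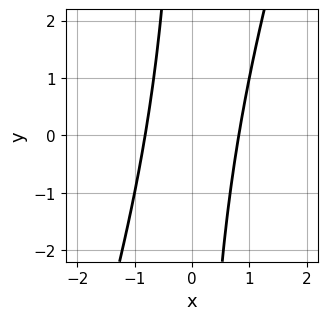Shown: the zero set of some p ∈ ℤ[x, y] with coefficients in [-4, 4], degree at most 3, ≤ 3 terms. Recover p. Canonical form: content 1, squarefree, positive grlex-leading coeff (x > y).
First, degree: a generic line meets the curve in up to 2 points, so deg p = 2.
Next, reading off the gridlines: it misses every integer gridline on the y-axis.
Finally, together with the visible shape, these determine p as stated.

3*x^2 - x*y - 2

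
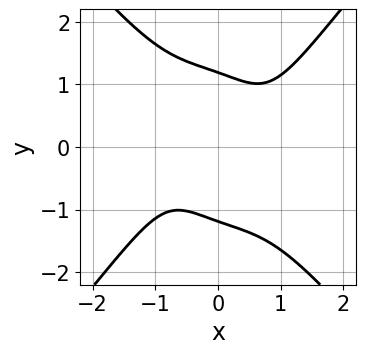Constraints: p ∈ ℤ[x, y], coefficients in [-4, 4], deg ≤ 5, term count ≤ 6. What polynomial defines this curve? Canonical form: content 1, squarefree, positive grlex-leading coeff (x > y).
First, the degree is 4 — the shape is more complex than any degree-3 curve.
Next, from the axis intercepts and sections: no x-intercept at any integer in the box.
Finally, solving for integer coefficients yields p as stated.

2*x^4 - y^4 - 2*x*y + 2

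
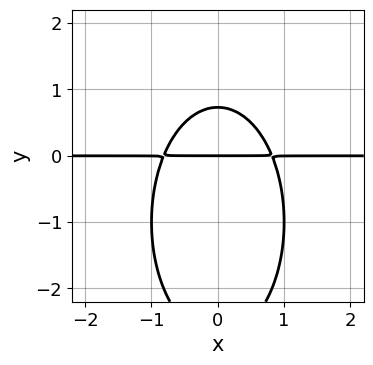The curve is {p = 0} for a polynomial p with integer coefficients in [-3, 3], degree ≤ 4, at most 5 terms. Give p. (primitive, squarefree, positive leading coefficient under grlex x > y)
3*x^2*y + y^3 + 2*y^2 - 2*y

deg p = 3. The shape is more complex than any degree-2 curve.
Symmetries: it's symmetric under x → −x, forcing even powers of x.
Against the integer gridlines: it meets the y-axis at y = 0 (among the integer gridlines); every point of the x-axis in the box is on the curve.
The integer polynomial consistent with all of this is the stated p.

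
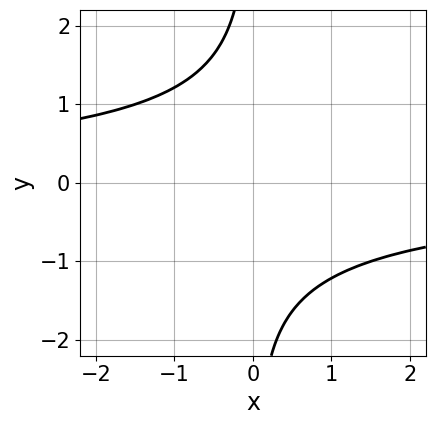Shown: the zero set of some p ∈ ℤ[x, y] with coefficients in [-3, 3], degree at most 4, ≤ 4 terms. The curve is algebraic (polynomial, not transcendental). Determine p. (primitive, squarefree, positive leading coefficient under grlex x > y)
x*y^3 + x*y + 3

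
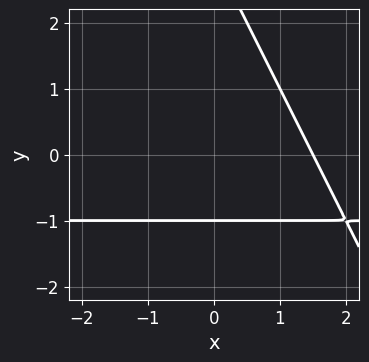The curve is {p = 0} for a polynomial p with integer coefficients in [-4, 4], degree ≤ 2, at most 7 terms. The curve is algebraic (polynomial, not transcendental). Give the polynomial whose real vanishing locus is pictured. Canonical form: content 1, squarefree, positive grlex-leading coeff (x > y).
2*x*y + y^2 + 2*x - 2*y - 3

1. Degree: the shape is more complex than any degree-1 curve, so deg p = 2.
2. Checking where it meets the axes: it crosses the y-axis at the gridline y = -1.
3. Together with the visible shape, these determine p as stated.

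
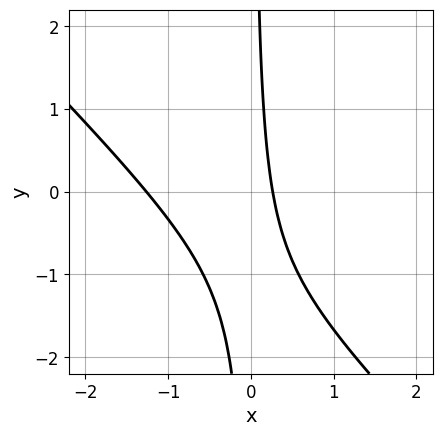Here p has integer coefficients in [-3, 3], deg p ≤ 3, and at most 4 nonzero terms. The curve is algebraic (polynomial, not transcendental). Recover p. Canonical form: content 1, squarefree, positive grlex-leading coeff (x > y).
3*x^2 + 3*x*y + 3*x - 1

1. deg p = 2. A generic line meets the curve in up to 2 points.
2. Against the integer gridlines: the curve avoids every integer y-axis point in the box.
3. These observations pin down the coefficients.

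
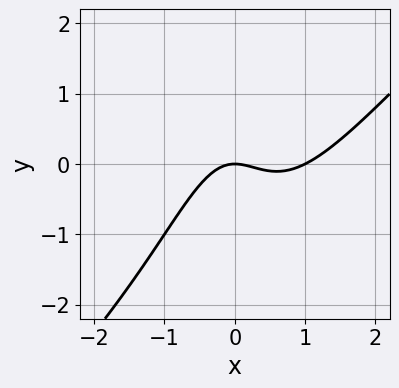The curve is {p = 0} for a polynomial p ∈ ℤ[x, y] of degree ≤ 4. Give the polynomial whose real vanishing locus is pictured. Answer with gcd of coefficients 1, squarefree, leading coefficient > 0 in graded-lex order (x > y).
First, the degree is 3 — no degree-2 curve has this shape.
Then, from the axis intercepts and sections: one y-axis crossing is at y = 0; among the integer gridlines, it crosses the x-axis at x ∈ {0, 1}.
Finally, assembling these constraints gives the stated polynomial.

x^3 - x^2*y - x^2 - y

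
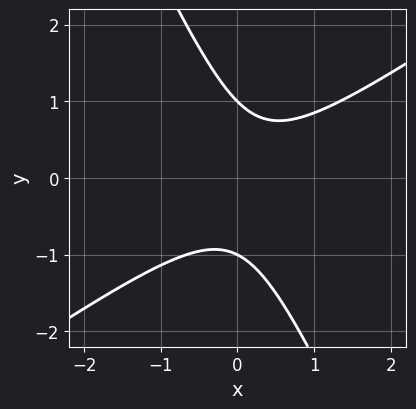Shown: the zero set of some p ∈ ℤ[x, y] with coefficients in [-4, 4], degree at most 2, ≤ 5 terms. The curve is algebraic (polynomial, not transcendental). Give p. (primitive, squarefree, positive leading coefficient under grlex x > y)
Degree: no degree-1 curve has this shape, so deg p = 2.
Reading off the gridlines: among the integer gridlines, it crosses the y-axis at y ∈ {-1, 1}; no x-intercept at any integer in the box.
Matching integer coefficients to the picture gives p.

3*x^2 - 3*x*y - 2*y^2 - x + 2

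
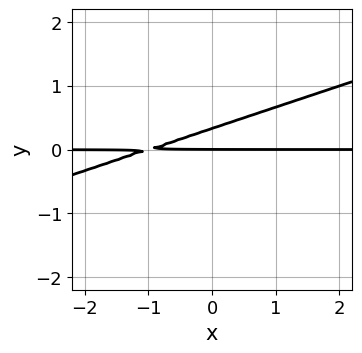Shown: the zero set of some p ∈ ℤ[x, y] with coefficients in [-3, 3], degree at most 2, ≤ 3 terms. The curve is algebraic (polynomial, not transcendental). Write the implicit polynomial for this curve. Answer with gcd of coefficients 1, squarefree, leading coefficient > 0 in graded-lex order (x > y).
deg p = 2. The shape is more complex than any degree-1 curve.
Observable constraints: the visible x-axis segment lies entirely on the curve; one y-axis crossing is at y = 0.
Putting this together gives p.

x*y - 3*y^2 + y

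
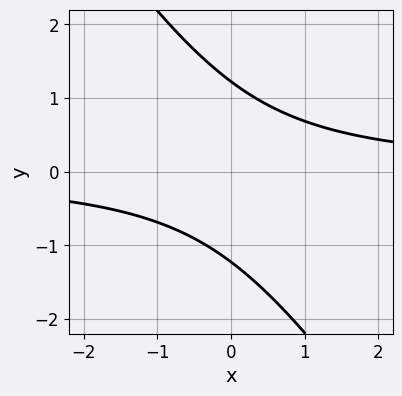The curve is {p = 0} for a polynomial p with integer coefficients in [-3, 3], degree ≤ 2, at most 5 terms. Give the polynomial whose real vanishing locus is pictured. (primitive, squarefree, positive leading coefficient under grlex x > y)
First, deg p = 2.
Next, reading off the gridlines: no x-intercept at any integer in the box.
Finally, the integer polynomial consistent with all of this is the stated p.

3*x*y + 2*y^2 - 3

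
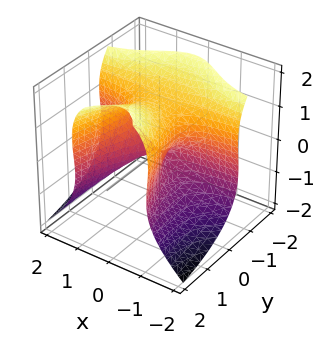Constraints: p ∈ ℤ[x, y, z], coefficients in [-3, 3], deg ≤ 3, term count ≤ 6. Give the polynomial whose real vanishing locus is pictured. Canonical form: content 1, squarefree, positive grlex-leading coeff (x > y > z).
(a) Degree: the shape is more complex than any degree-2 surface, so deg p = 3.
(b) From the visible intercepts: it meets the z-axis at z = 0 (among the integer gridlines); one y-axis crossing is at y = 0.
(c) Together with the visible shape, these determine p as stated.

3*x^2*y + 2*z^3 + x^2 - 2*y^2 - 3*z^2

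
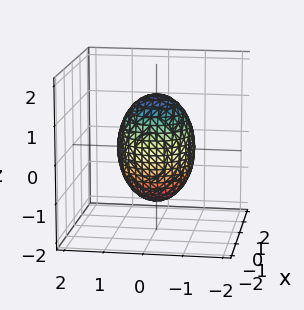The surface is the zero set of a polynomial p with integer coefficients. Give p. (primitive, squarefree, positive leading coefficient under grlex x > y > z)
2*x^2 + 2*y^2 + z^2 - 2

The degree is 2 — the shape is more complex than any degree-1 surface.
Symmetries: rotational symmetry about the z-axis ⇒ p depends on x, y only through x² + y².
Checking where it meets the axes: the y-axis gridline crossings are at y ∈ {-1, 1}; among the integer gridlines, it crosses the x-axis at x ∈ {-1, 1}; a circular section at z = -1 has radius between 0 and 1.
Fitting integer coefficients to these (and the overall shape) gives p.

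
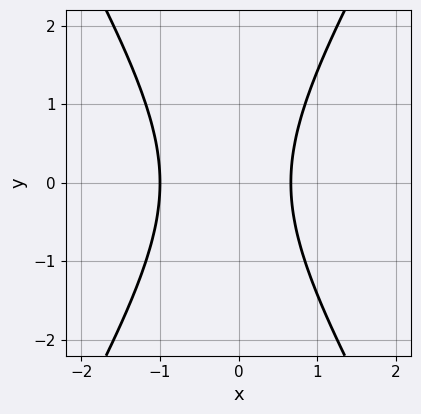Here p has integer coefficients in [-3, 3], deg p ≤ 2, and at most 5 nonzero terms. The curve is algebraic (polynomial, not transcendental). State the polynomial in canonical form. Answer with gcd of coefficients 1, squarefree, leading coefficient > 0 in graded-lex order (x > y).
1. Degree: the shape is more complex than any degree-1 curve, so deg p = 2.
2. Symmetries: mirror symmetry y ↦ −y ⇒ only even powers of y.
3. From the axis intercepts and sections: the curve avoids every integer y-axis point in the box; it crosses the x-axis at the gridline x = -1.
4. Together with the visible shape, these determine p as stated.

3*x^2 - y^2 + x - 2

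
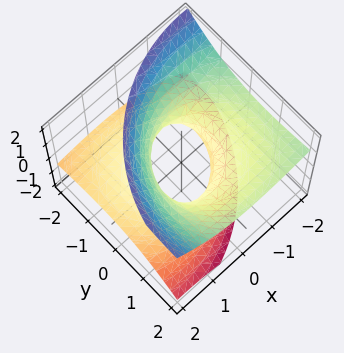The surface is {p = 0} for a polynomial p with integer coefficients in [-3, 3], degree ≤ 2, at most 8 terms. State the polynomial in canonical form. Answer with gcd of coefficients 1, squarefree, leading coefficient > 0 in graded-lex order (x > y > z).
x^2 + 2*x*z + y^2 - 2*y*z - 2*z^2 - 1

First, deg p = 2.
Then, from the visible intercepts: the surface avoids every integer z-axis point in the box; the x-axis gridline crossings are at x ∈ {-1, 1}; among the integer gridlines, it crosses the y-axis at y ∈ {-1, 1}.
Finally, fitting integer coefficients to these (and the overall shape) gives p.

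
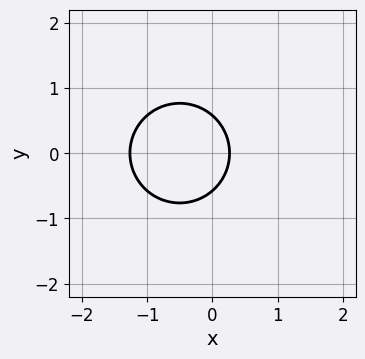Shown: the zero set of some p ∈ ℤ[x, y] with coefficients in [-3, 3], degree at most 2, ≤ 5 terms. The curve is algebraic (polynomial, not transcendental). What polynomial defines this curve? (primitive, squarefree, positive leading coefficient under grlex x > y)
3*x^2 + 3*y^2 + 3*x - 1

1. Degree: the shape is more complex than any degree-1 curve, so deg p = 2.
2. Symmetries: it's symmetric under y → −y, forcing even powers of y.
3. These observations pin down the coefficients.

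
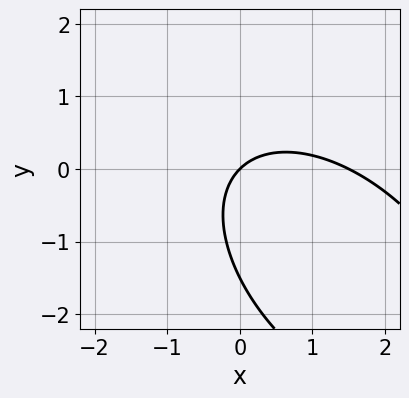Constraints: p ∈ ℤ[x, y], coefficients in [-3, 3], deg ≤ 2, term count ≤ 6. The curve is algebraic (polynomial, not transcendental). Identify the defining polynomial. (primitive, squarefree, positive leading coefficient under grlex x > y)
2*x^2 + 2*x*y + 2*y^2 - 3*x + 3*y

Degree: the shape is more complex than any degree-1 curve, so deg p = 2.
Checking where it meets the axes: it crosses the x-axis at the gridline x = 0; it meets the y-axis at y = 0 (among the integer gridlines).
Putting this together gives p.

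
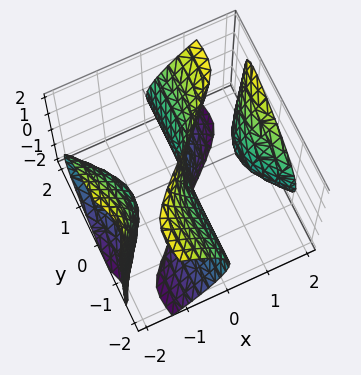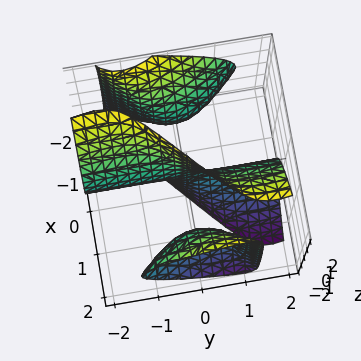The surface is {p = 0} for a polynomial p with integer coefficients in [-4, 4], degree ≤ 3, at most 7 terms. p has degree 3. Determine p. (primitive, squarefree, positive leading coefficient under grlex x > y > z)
2*x^3 - 3*x*y^2 - 2*x*z^2 + 3*y*z^2 - 3*x

The picture has 3 separate pieces.
The degree is 3 — no degree-2 surface has this shape.
Reading off the gridlines: every point of the y-axis in the box is on the surface; every point of the z-axis in the box is on the surface; it crosses the x-axis at the gridline x = 0.
Fitting integer coefficients to these (and the overall shape) gives p.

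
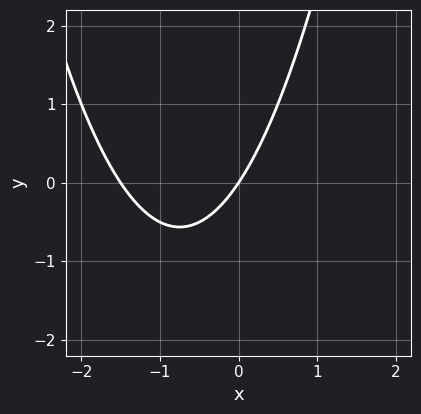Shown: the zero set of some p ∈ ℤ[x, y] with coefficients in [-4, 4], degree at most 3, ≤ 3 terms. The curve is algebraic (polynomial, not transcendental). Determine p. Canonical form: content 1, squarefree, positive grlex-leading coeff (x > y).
2*x^2 + 3*x - 2*y

(a) The degree is 2 — no degree-1 curve has this shape.
(b) Observable constraints: one x-axis crossing is at x = 0; it crosses the y-axis at the gridline y = 0.
(c) Fitting integer coefficients to these (and the overall shape) gives p.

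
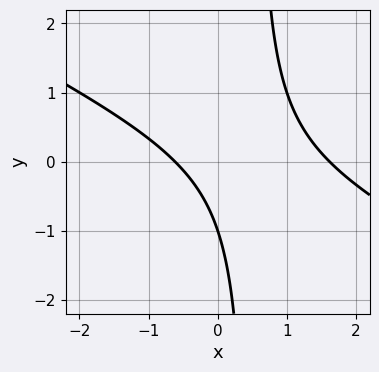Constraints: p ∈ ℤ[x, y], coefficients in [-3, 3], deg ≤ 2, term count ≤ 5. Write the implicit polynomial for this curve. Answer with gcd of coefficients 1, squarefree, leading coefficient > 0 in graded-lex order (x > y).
x^2 + 2*x*y - x - y - 1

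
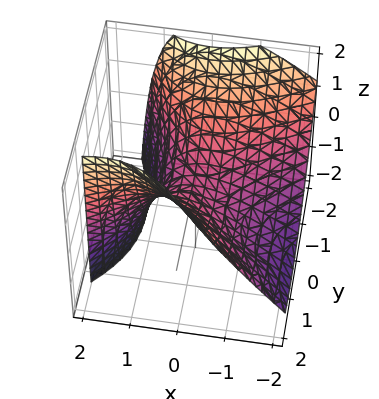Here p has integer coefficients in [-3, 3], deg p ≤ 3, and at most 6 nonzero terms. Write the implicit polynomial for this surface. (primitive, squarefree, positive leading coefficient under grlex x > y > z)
1. Degree: a generic line meets the surface in up to 2 points, so deg p = 2.
2. Against the integer gridlines: one y-axis crossing is at y = 0; it crosses the z-axis at the gridline z = 0.
3. Solving for integer coefficients yields p as stated.

x^2 - x*y - x*z - y^2 + 2*z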